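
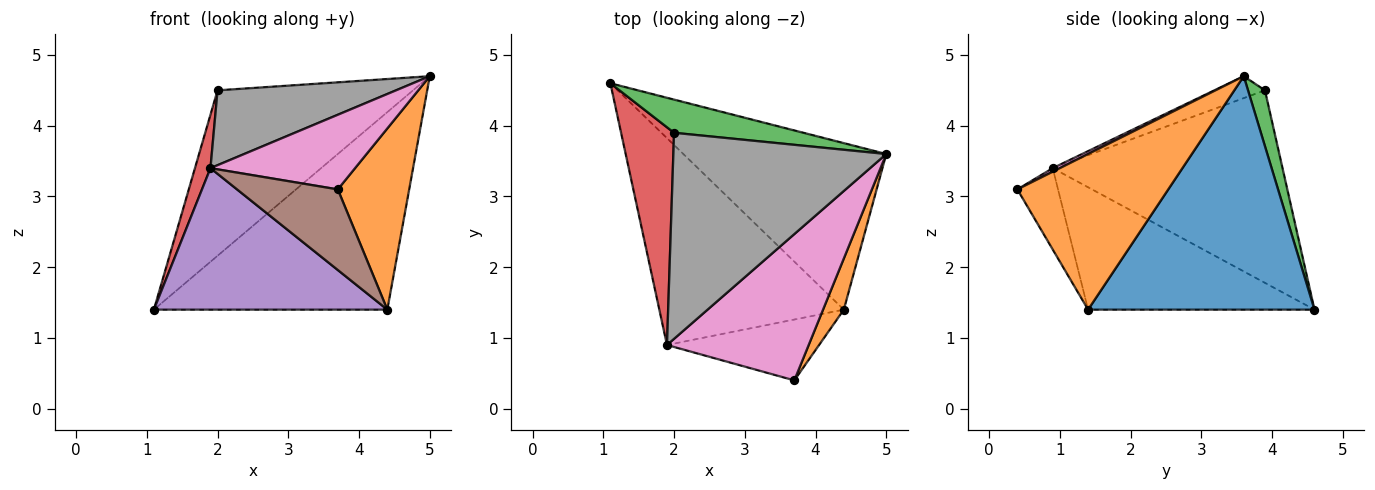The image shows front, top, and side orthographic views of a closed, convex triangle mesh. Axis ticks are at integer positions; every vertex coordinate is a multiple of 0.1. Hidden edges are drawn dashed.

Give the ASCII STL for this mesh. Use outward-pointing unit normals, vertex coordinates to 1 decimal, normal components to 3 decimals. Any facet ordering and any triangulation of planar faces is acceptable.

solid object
 facet normal 0.596 0.614 -0.518
  outer loop
   vertex 4.4 1.4 1.4
   vertex 1.1 4.6 1.4
   vertex 5.0 3.6 4.7
  endloop
 endfacet
 facet normal 0.897 -0.425 0.120
  outer loop
   vertex 4.4 1.4 1.4
   vertex 5.0 3.6 4.7
   vertex 3.7 0.4 3.1
  endloop
 endfacet
 facet normal 0.085 0.977 0.196
  outer loop
   vertex 2.0 3.9 4.5
   vertex 5.0 3.6 4.7
   vertex 1.1 4.6 1.4
  endloop
 endfacet
 facet normal -0.962 -0.065 0.265
  outer loop
   vertex 1.9 0.9 3.4
   vertex 2.0 3.9 4.5
   vertex 1.1 4.6 1.4
  endloop
 endfacet
 facet normal -0.480 -0.495 -0.724
  outer loop
   vertex 1.9 0.9 3.4
   vertex 1.1 4.6 1.4
   vertex 4.4 1.4 1.4
  endloop
 endfacet
 facet normal -0.307 -0.760 -0.573
  outer loop
   vertex 1.9 0.9 3.4
   vertex 4.4 1.4 1.4
   vertex 3.7 0.4 3.1
  endloop
 endfacet
 facet normal 0.022 -0.454 0.891
  outer loop
   vertex 1.9 0.9 3.4
   vertex 3.7 0.4 3.1
   vertex 5.0 3.6 4.7
  endloop
 endfacet
 facet normal -0.096 -0.340 0.936
  outer loop
   vertex 1.9 0.9 3.4
   vertex 5.0 3.6 4.7
   vertex 2.0 3.9 4.5
  endloop
 endfacet
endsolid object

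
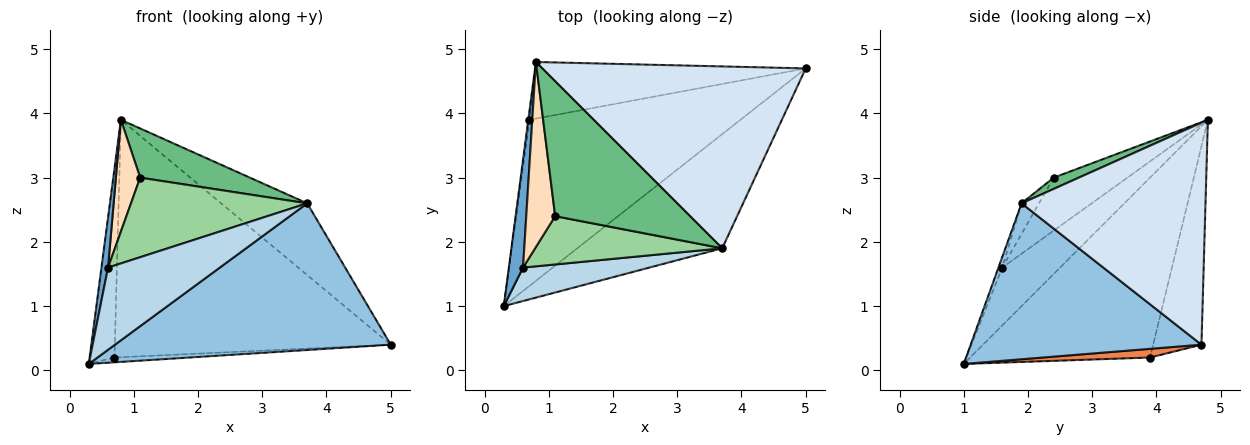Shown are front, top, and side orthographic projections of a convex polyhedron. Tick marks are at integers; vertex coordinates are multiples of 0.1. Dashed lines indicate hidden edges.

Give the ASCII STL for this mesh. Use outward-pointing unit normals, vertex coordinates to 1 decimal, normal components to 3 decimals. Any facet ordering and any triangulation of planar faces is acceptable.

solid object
 facet normal -0.965 -0.110 0.237
  outer loop
   vertex 0.6 1.6 1.6
   vertex 0.8 4.8 3.9
   vertex 0.3 1.0 0.1
  endloop
 endfacet
 facet normal 0.551 -0.659 -0.512
  outer loop
   vertex 3.7 1.9 2.6
   vertex 0.3 1.0 0.1
   vertex 5.0 4.7 0.4
  endloop
 endfacet
 facet normal -0.032 -0.926 0.377
  outer loop
   vertex 3.7 1.9 2.6
   vertex 0.6 1.6 1.6
   vertex 0.3 1.0 0.1
  endloop
 endfacet
 facet normal 0.617 0.289 0.732
  outer loop
   vertex 3.7 1.9 2.6
   vertex 5.0 4.7 0.4
   vertex 0.8 4.8 3.9
  endloop
 endfacet
 facet normal 0.041 0.029 -0.999
  outer loop
   vertex 0.7 3.9 0.2
   vertex 5.0 4.7 0.4
   vertex 0.3 1.0 0.1
  endloop
 endfacet
 facet normal -0.991 0.137 -0.007
  outer loop
   vertex 0.7 3.9 0.2
   vertex 0.3 1.0 0.1
   vertex 0.8 4.8 3.9
  endloop
 endfacet
 facet normal -0.168 0.959 -0.229
  outer loop
   vertex 0.7 3.9 0.2
   vertex 0.8 4.8 3.9
   vertex 5.0 4.7 0.4
  endloop
 endfacet
 facet normal -0.843 -0.278 0.460
  outer loop
   vertex 1.1 2.4 3.0
   vertex 0.8 4.8 3.9
   vertex 0.6 1.6 1.6
  endloop
 endfacet
 facet normal 0.078 -0.341 0.937
  outer loop
   vertex 1.1 2.4 3.0
   vertex 3.7 1.9 2.6
   vertex 0.8 4.8 3.9
  endloop
 endfacet
 facet normal -0.084 -0.852 0.517
  outer loop
   vertex 1.1 2.4 3.0
   vertex 0.6 1.6 1.6
   vertex 3.7 1.9 2.6
  endloop
 endfacet
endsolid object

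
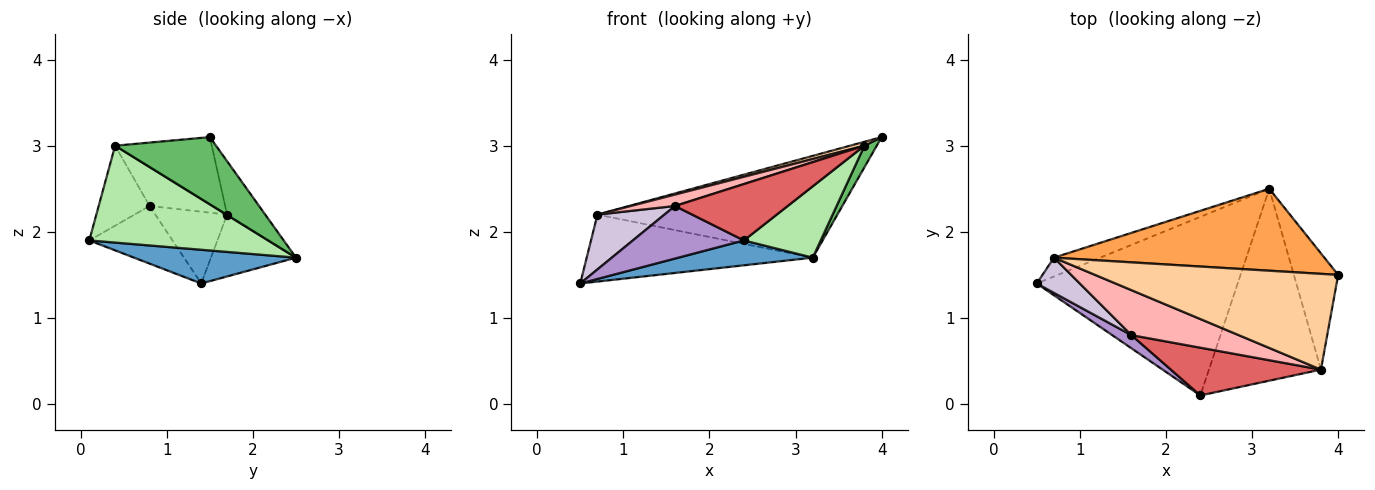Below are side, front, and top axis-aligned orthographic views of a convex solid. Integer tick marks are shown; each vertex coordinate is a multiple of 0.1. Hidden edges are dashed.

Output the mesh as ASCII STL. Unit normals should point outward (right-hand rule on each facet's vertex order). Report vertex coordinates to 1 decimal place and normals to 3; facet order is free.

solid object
 facet normal 0.164 -0.136 -0.977
  outer loop
   vertex 3.2 2.5 1.7
   vertex 2.4 0.1 1.9
   vertex 0.5 1.4 1.4
  endloop
 endfacet
 facet normal -0.341 0.905 -0.254
  outer loop
   vertex 0.7 1.7 2.2
   vertex 3.2 2.5 1.7
   vertex 0.5 1.4 1.4
  endloop
 endfacet
 facet normal -0.123 0.773 0.622
  outer loop
   vertex 0.7 1.7 2.2
   vertex 4.0 1.5 3.1
   vertex 3.2 2.5 1.7
  endloop
 endfacet
 facet normal -0.265 -0.039 0.963
  outer loop
   vertex 3.8 0.4 3.0
   vertex 4.0 1.5 3.1
   vertex 0.7 1.7 2.2
  endloop
 endfacet
 facet normal 0.831 -0.101 -0.547
  outer loop
   vertex 3.8 0.4 3.0
   vertex 3.2 2.5 1.7
   vertex 4.0 1.5 3.1
  endloop
 endfacet
 facet normal 0.630 -0.271 -0.728
  outer loop
   vertex 3.8 0.4 3.0
   vertex 2.4 0.1 1.9
   vertex 3.2 2.5 1.7
  endloop
 endfacet
 facet normal -0.326 -0.721 0.611
  outer loop
   vertex 1.6 0.8 2.3
   vertex 2.4 0.1 1.9
   vertex 3.8 0.4 3.0
  endloop
 endfacet
 facet normal -0.333 -0.231 0.914
  outer loop
   vertex 1.6 0.8 2.3
   vertex 3.8 0.4 3.0
   vertex 0.7 1.7 2.2
  endloop
 endfacet
 facet normal -0.588 -0.784 0.196
  outer loop
   vertex 1.6 0.8 2.3
   vertex 0.5 1.4 1.4
   vertex 2.4 0.1 1.9
  endloop
 endfacet
 facet normal -0.669 -0.625 0.402
  outer loop
   vertex 1.6 0.8 2.3
   vertex 0.7 1.7 2.2
   vertex 0.5 1.4 1.4
  endloop
 endfacet
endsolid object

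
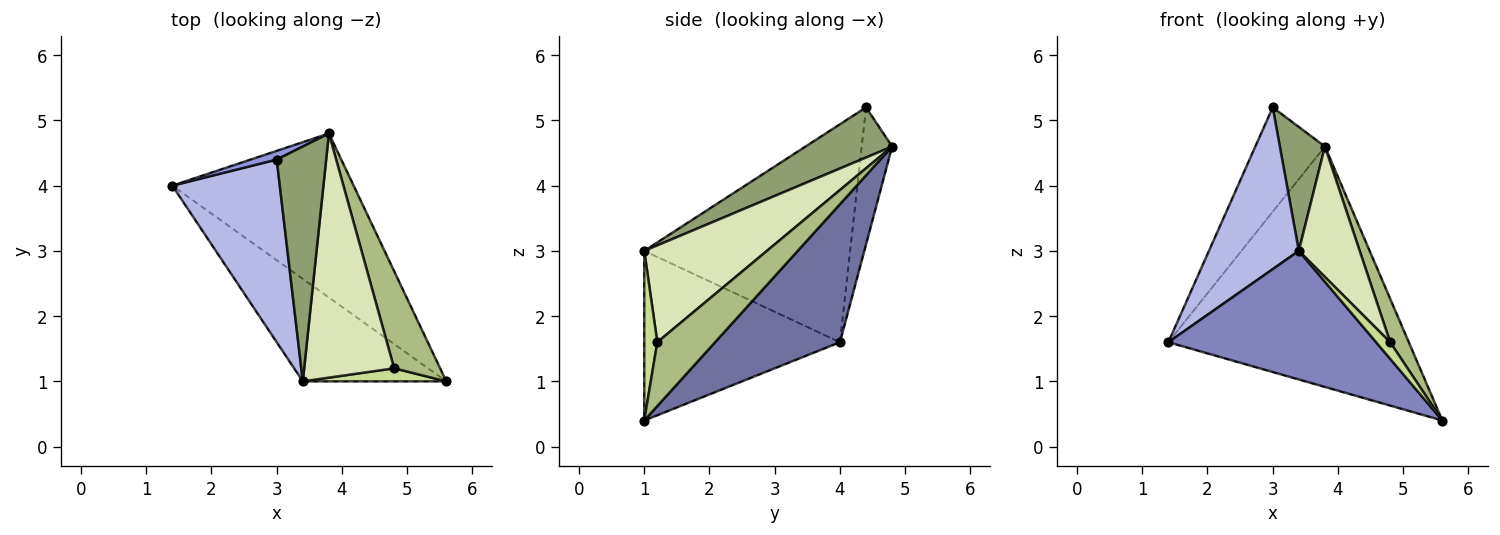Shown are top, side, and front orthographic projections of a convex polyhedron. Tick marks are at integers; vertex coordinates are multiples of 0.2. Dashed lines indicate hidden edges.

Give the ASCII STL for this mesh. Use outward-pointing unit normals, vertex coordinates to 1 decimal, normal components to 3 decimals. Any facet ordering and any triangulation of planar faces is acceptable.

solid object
 facet normal 0.394 0.759 -0.518
  outer loop
   vertex 3.8 4.8 4.6
   vertex 5.6 1.0 0.4
   vertex 1.4 4.0 1.6
  endloop
 endfacet
 facet normal -0.593 -0.630 -0.502
  outer loop
   vertex 3.4 1.0 3.0
   vertex 1.4 4.0 1.6
   vertex 5.6 1.0 0.4
  endloop
 endfacet
 facet normal -0.400 0.913 0.076
  outer loop
   vertex 3.0 4.4 5.2
   vertex 3.8 4.8 4.6
   vertex 1.4 4.0 1.6
  endloop
 endfacet
 facet normal -0.835 -0.365 0.412
  outer loop
   vertex 3.0 4.4 5.2
   vertex 1.4 4.0 1.6
   vertex 3.4 1.0 3.0
  endloop
 endfacet
 facet normal 0.668 -0.348 0.658
  outer loop
   vertex 3.0 4.4 5.2
   vertex 3.4 1.0 3.0
   vertex 3.8 4.8 4.6
  endloop
 endfacet
 facet normal 0.785 -0.253 0.565
  outer loop
   vertex 4.8 1.2 1.6
   vertex 5.6 1.0 0.4
   vertex 3.8 4.8 4.6
  endloop
 endfacet
 facet normal 0.590 -0.635 0.499
  outer loop
   vertex 4.8 1.2 1.6
   vertex 3.4 1.0 3.0
   vertex 5.6 1.0 0.4
  endloop
 endfacet
 facet normal 0.688 -0.342 0.640
  outer loop
   vertex 4.8 1.2 1.6
   vertex 3.8 4.8 4.6
   vertex 3.4 1.0 3.0
  endloop
 endfacet
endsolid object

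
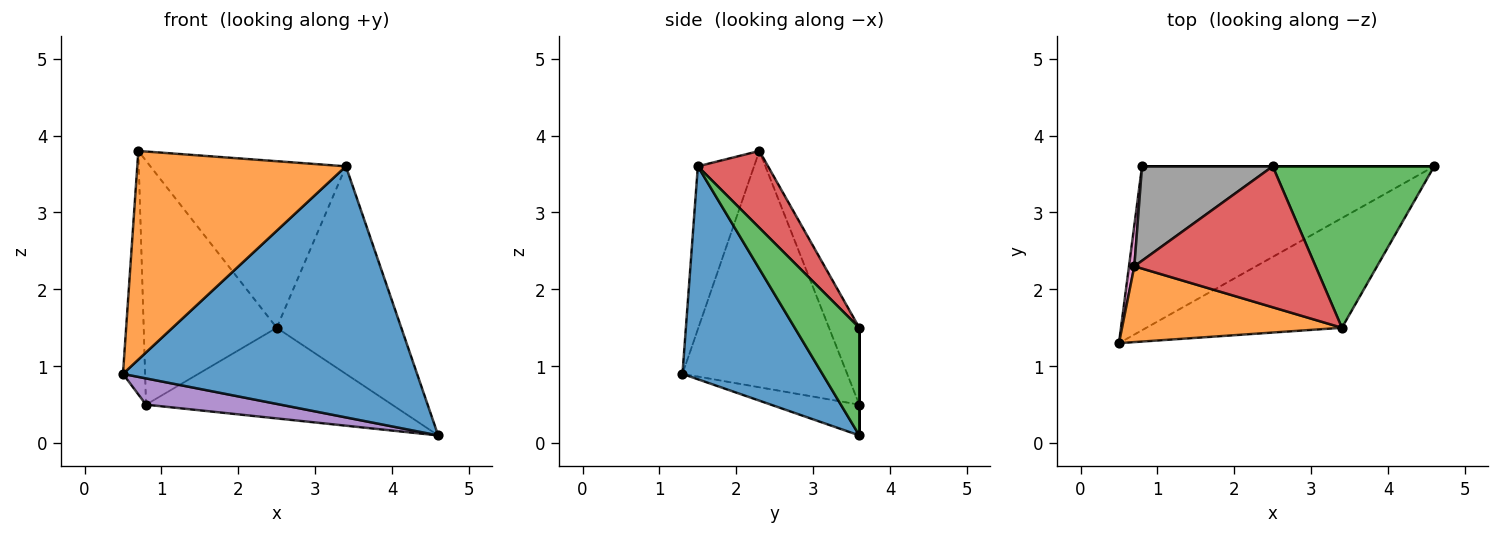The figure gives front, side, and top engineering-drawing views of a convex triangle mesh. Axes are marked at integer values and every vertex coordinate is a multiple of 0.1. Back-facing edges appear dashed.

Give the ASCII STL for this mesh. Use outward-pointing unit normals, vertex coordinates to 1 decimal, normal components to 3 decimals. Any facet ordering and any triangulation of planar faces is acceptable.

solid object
 facet normal 0.400 -0.840 -0.367
  outer loop
   vertex 3.4 1.5 3.6
   vertex 0.5 1.3 0.9
   vertex 4.6 3.6 0.1
  endloop
 endfacet
 facet normal -0.245 -0.911 0.331
  outer loop
   vertex 3.4 1.5 3.6
   vertex 0.7 2.3 3.8
   vertex 0.5 1.3 0.9
  endloop
 endfacet
 facet normal 0.379 0.731 0.568
  outer loop
   vertex 3.4 1.5 3.6
   vertex 4.6 3.6 0.1
   vertex 2.5 3.6 1.5
  endloop
 endfacet
 facet normal 0.264 0.736 0.623
  outer loop
   vertex 3.4 1.5 3.6
   vertex 2.5 3.6 1.5
   vertex 0.7 2.3 3.8
  endloop
 endfacet
 facet normal -0.103 -0.157 -0.982
  outer loop
   vertex 0.8 3.6 0.5
   vertex 4.6 3.6 0.1
   vertex 0.5 1.3 0.9
  endloop
 endfacet
 facet normal 0.000 1.000 0.000
  outer loop
   vertex 0.8 3.6 0.5
   vertex 2.5 3.6 1.5
   vertex 4.6 3.6 0.1
  endloop
 endfacet
 facet normal -0.991 0.133 0.022
  outer loop
   vertex 0.8 3.6 0.5
   vertex 0.5 1.3 0.9
   vertex 0.7 2.3 3.8
  endloop
 endfacet
 facet normal -0.208 0.912 0.353
  outer loop
   vertex 0.8 3.6 0.5
   vertex 0.7 2.3 3.8
   vertex 2.5 3.6 1.5
  endloop
 endfacet
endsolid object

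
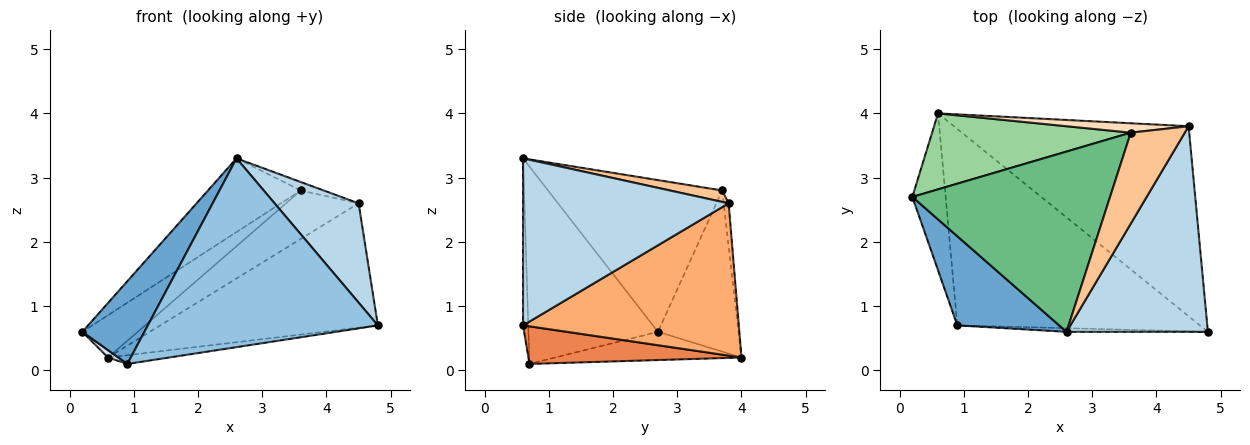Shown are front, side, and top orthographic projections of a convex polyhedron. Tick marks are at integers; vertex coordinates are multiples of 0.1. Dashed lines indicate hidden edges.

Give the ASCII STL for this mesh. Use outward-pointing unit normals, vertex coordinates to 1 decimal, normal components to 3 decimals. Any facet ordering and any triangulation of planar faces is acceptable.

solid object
 facet normal -0.818 -0.392 0.422
  outer loop
   vertex 2.6 0.6 3.3
   vertex 0.2 2.7 0.6
   vertex 0.9 0.7 0.1
  endloop
 endfacet
 facet normal -0.023 -1.000 -0.019
  outer loop
   vertex 2.6 0.6 3.3
   vertex 0.9 0.7 0.1
   vertex 4.8 0.6 0.7
  endloop
 endfacet
 facet normal 0.729 -0.298 0.617
  outer loop
   vertex 4.5 3.8 2.6
   vertex 2.6 0.6 3.3
   vertex 4.8 0.6 0.7
  endloop
 endfacet
 facet normal -0.646 -0.036 -0.762
  outer loop
   vertex 0.6 4.0 0.2
   vertex 0.9 0.7 0.1
   vertex 0.2 2.7 0.6
  endloop
 endfacet
 facet normal 0.153 0.044 -0.987
  outer loop
   vertex 0.6 4.0 0.2
   vertex 4.8 0.6 0.7
   vertex 0.9 0.7 0.1
  endloop
 endfacet
 facet normal 0.477 0.481 -0.735
  outer loop
   vertex 0.6 4.0 0.2
   vertex 4.5 3.8 2.6
   vertex 4.8 0.6 0.7
  endloop
 endfacet
 facet normal 0.206 0.091 0.974
  outer loop
   vertex 3.6 3.7 2.8
   vertex 2.6 0.6 3.3
   vertex 4.5 3.8 2.6
  endloop
 endfacet
 facet normal -0.067 0.980 0.190
  outer loop
   vertex 3.6 3.7 2.8
   vertex 4.5 3.8 2.6
   vertex 0.6 4.0 0.2
  endloop
 endfacet
 facet normal -0.579 0.309 0.755
  outer loop
   vertex 3.6 3.7 2.8
   vertex 0.2 2.7 0.6
   vertex 2.6 0.6 3.3
  endloop
 endfacet
 facet normal -0.578 0.397 0.713
  outer loop
   vertex 3.6 3.7 2.8
   vertex 0.6 4.0 0.2
   vertex 0.2 2.7 0.6
  endloop
 endfacet
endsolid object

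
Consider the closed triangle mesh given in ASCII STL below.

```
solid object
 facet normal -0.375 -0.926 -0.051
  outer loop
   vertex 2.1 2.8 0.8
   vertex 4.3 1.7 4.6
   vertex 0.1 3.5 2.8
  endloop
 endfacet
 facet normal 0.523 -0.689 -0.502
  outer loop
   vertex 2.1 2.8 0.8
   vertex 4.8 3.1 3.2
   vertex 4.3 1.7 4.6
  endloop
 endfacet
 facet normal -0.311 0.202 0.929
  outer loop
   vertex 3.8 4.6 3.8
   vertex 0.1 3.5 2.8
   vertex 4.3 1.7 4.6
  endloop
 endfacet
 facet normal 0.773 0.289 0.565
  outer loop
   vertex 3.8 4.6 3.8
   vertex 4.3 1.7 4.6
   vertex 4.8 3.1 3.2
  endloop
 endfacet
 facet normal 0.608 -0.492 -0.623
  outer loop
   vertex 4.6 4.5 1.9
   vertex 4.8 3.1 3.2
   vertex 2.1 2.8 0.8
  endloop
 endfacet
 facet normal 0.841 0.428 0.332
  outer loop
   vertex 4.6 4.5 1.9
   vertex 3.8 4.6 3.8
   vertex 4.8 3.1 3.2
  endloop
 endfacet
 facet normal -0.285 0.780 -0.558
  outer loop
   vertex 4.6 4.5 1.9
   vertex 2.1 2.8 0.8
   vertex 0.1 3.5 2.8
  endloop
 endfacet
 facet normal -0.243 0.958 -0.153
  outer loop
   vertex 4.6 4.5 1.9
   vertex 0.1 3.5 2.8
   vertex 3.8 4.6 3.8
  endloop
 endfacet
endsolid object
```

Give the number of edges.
12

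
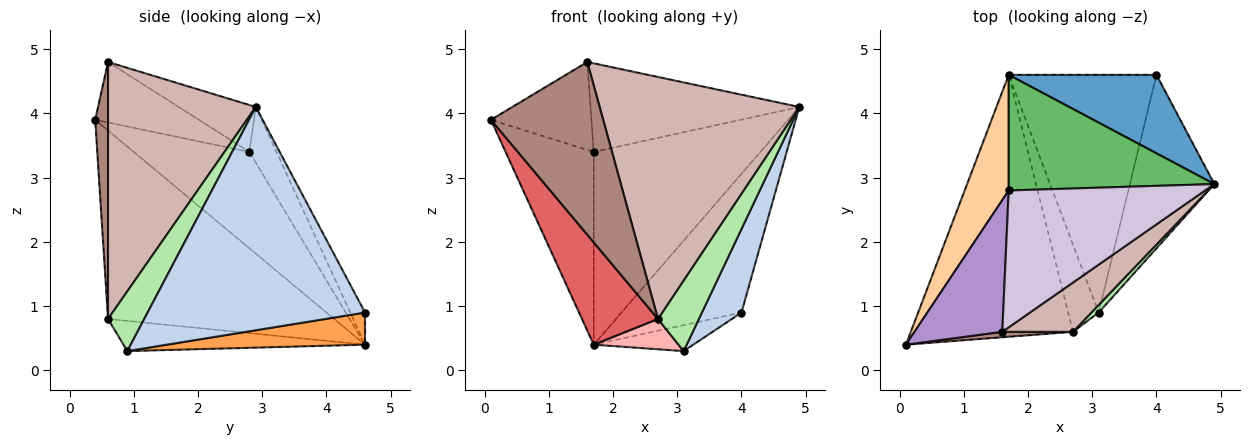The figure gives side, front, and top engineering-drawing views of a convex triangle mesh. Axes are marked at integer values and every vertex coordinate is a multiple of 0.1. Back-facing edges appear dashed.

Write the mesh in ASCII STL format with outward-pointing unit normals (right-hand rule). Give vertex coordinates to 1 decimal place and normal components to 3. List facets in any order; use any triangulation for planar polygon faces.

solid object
 facet normal -0.106 0.865 0.490
  outer loop
   vertex 4.0 4.6 0.9
   vertex 1.7 4.6 0.4
   vertex 4.9 2.9 4.1
  endloop
 endfacet
 facet normal 0.922 -0.168 -0.349
  outer loop
   vertex 4.0 4.6 0.9
   vertex 4.9 2.9 4.1
   vertex 3.1 0.9 0.3
  endloop
 endfacet
 facet normal 0.211 0.106 -0.972
  outer loop
   vertex 4.0 4.6 0.9
   vertex 3.1 0.9 0.3
   vertex 1.7 4.6 0.4
  endloop
 endfacet
 facet normal -0.748 0.570 0.342
  outer loop
   vertex 1.7 2.8 3.4
   vertex 1.7 4.6 0.4
   vertex 0.1 0.4 3.9
  endloop
 endfacet
 facet normal -0.138 0.849 0.510
  outer loop
   vertex 1.7 2.8 3.4
   vertex 4.9 2.9 4.1
   vertex 1.7 4.6 0.4
  endloop
 endfacet
 facet normal 0.660 -0.747 0.080
  outer loop
   vertex 2.7 0.6 0.8
   vertex 3.1 0.9 0.3
   vertex 4.9 2.9 4.1
  endloop
 endfacet
 facet normal -0.735 -0.247 -0.632
  outer loop
   vertex 2.7 0.6 0.8
   vertex 0.1 0.4 3.9
   vertex 1.7 4.6 0.4
  endloop
 endfacet
 facet normal -0.683 -0.240 -0.690
  outer loop
   vertex 2.7 0.6 0.8
   vertex 1.7 4.6 0.4
   vertex 3.1 0.9 0.3
  endloop
 endfacet
 facet normal -0.497 0.482 0.722
  outer loop
   vertex 1.6 0.6 4.8
   vertex 1.7 2.8 3.4
   vertex 0.1 0.4 3.9
  endloop
 endfacet
 facet normal -0.197 0.533 0.823
  outer loop
   vertex 1.6 0.6 4.8
   vertex 4.9 2.9 4.1
   vertex 1.7 2.8 3.4
  endloop
 endfacet
 facet normal 0.114 -0.993 0.031
  outer loop
   vertex 1.6 0.6 4.8
   vertex 0.1 0.4 3.9
   vertex 2.7 0.6 0.8
  endloop
 endfacet
 facet normal 0.587 -0.793 0.161
  outer loop
   vertex 1.6 0.6 4.8
   vertex 2.7 0.6 0.8
   vertex 4.9 2.9 4.1
  endloop
 endfacet
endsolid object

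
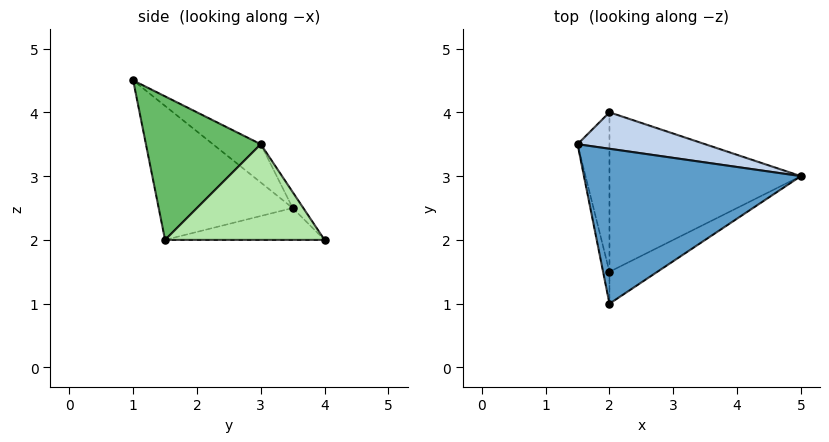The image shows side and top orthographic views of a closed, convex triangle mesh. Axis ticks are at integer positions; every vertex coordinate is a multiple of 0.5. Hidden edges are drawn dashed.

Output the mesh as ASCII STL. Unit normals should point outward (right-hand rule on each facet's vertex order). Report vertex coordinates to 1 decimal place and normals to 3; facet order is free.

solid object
 facet normal -0.139 0.602 0.787
  outer loop
   vertex 2.0 1.0 4.5
   vertex 5.0 3.0 3.5
   vertex 1.5 3.5 2.5
  endloop
 endfacet
 facet normal -0.083 0.745 0.662
  outer loop
   vertex 2.0 4.0 2.0
   vertex 1.5 3.5 2.5
   vertex 5.0 3.0 3.5
  endloop
 endfacet
 facet normal -0.972 -0.231 -0.046
  outer loop
   vertex 2.0 1.5 2.0
   vertex 2.0 1.0 4.5
   vertex 1.5 3.5 2.5
  endloop
 endfacet
 facet normal -0.707 0.000 -0.707
  outer loop
   vertex 2.0 1.5 2.0
   vertex 1.5 3.5 2.5
   vertex 2.0 4.0 2.0
  endloop
 endfacet
 facet normal 0.507 -0.845 -0.169
  outer loop
   vertex 2.0 1.5 2.0
   vertex 5.0 3.0 3.5
   vertex 2.0 1.0 4.5
  endloop
 endfacet
 facet normal 0.447 0.000 -0.894
  outer loop
   vertex 2.0 1.5 2.0
   vertex 2.0 4.0 2.0
   vertex 5.0 3.0 3.5
  endloop
 endfacet
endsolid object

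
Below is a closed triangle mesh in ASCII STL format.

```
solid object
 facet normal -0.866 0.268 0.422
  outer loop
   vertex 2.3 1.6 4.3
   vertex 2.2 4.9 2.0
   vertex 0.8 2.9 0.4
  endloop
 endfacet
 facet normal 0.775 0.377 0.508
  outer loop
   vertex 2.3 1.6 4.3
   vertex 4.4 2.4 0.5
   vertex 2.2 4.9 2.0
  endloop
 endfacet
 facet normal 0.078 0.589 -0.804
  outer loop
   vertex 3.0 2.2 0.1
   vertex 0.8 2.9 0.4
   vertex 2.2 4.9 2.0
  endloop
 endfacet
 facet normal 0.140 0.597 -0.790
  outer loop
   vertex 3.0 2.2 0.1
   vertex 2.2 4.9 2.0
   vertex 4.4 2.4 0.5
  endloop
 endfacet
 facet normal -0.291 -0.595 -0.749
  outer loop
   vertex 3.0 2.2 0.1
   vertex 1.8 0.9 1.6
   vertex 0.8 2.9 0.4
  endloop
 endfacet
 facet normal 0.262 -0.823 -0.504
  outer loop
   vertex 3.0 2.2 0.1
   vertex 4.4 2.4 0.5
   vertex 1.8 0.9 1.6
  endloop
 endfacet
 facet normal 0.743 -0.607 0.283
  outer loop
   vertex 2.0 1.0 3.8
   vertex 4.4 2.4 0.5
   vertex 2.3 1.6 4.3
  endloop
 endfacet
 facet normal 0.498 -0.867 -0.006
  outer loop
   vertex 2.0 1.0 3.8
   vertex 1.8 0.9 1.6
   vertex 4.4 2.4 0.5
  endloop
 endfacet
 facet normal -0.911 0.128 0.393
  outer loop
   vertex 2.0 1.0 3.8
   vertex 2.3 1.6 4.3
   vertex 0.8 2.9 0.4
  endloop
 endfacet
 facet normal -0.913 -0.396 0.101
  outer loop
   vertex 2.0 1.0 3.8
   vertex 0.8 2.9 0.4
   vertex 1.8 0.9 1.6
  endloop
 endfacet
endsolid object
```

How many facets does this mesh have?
10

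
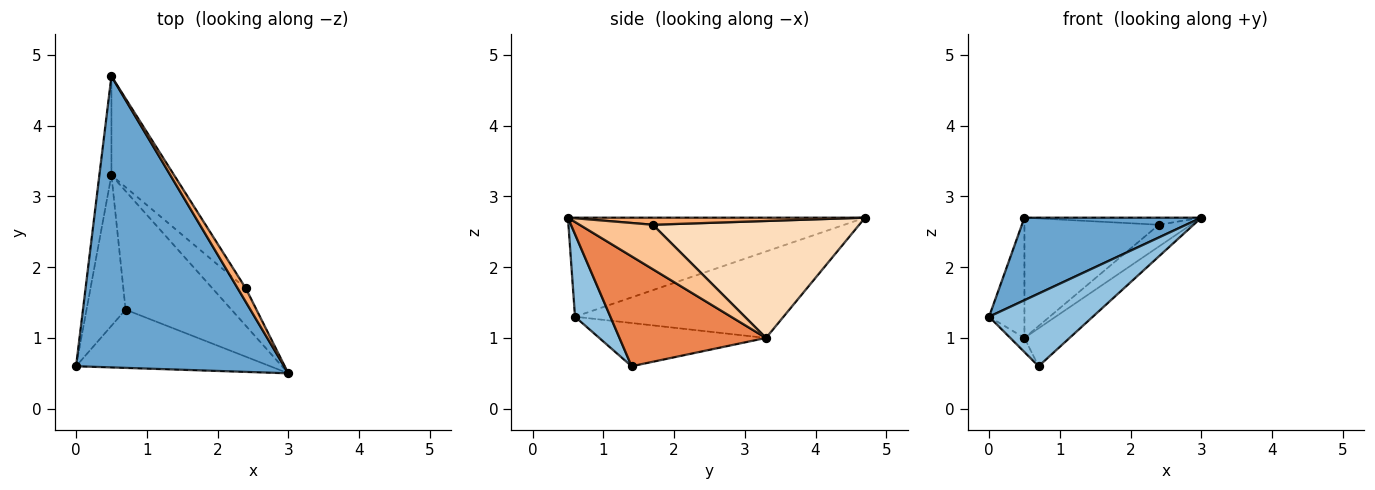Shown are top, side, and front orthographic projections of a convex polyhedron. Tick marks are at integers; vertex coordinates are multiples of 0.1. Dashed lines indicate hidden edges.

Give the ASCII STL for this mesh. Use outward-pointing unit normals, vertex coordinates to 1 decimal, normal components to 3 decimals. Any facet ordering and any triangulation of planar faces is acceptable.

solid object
 facet normal -0.416 -0.248 0.875
  outer loop
   vertex 0.5 4.7 2.7
   vertex 0.0 0.6 1.3
   vertex 3.0 0.5 2.7
  endloop
 endfacet
 facet normal 0.257 -0.754 -0.605
  outer loop
   vertex 0.7 1.4 0.6
   vertex 3.0 0.5 2.7
   vertex 0.0 0.6 1.3
  endloop
 endfacet
 facet normal -0.977 0.166 -0.136
  outer loop
   vertex 0.5 3.3 1.0
   vertex 0.0 0.6 1.3
   vertex 0.5 4.7 2.7
  endloop
 endfacet
 facet normal -0.741 0.063 -0.669
  outer loop
   vertex 0.5 3.3 1.0
   vertex 0.7 1.4 0.6
   vertex 0.0 0.6 1.3
  endloop
 endfacet
 facet normal 0.703 0.217 -0.677
  outer loop
   vertex 0.5 3.3 1.0
   vertex 3.0 0.5 2.7
   vertex 0.7 1.4 0.6
  endloop
 endfacet
 facet normal 0.613 0.365 0.701
  outer loop
   vertex 2.4 1.7 2.6
   vertex 0.5 4.7 2.7
   vertex 3.0 0.5 2.7
  endloop
 endfacet
 facet normal 0.755 0.330 -0.566
  outer loop
   vertex 2.4 1.7 2.6
   vertex 3.0 0.5 2.7
   vertex 0.5 3.3 1.0
  endloop
 endfacet
 facet normal 0.764 0.498 -0.410
  outer loop
   vertex 2.4 1.7 2.6
   vertex 0.5 3.3 1.0
   vertex 0.5 4.7 2.7
  endloop
 endfacet
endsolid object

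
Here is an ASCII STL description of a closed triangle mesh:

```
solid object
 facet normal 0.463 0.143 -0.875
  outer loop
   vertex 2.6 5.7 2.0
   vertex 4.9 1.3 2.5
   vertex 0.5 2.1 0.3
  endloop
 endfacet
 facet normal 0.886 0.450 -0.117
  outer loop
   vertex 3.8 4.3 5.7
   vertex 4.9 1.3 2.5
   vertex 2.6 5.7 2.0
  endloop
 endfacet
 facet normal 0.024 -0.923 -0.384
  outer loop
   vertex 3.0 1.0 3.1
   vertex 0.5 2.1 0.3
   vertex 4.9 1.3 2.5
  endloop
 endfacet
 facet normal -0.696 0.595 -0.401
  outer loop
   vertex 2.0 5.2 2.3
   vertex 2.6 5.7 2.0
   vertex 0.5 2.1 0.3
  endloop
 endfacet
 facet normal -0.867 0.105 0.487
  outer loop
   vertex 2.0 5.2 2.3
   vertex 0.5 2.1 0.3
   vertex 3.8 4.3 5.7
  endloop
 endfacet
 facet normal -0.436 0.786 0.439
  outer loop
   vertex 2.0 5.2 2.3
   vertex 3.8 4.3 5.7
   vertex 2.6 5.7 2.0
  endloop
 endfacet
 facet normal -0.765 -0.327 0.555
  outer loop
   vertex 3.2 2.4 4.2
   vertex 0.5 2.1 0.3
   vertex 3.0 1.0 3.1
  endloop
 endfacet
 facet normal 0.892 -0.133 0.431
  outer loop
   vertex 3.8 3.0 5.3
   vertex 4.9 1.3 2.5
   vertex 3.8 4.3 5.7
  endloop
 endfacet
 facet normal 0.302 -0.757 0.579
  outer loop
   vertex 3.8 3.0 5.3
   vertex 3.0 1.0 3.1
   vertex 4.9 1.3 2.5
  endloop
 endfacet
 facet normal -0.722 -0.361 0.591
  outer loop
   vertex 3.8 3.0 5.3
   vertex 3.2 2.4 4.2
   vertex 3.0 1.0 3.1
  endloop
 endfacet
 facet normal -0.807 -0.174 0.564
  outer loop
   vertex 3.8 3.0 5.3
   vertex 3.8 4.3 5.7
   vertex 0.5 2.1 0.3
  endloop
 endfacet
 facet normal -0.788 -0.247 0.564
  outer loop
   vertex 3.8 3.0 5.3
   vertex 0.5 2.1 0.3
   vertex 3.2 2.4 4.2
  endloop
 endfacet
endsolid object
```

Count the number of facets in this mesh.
12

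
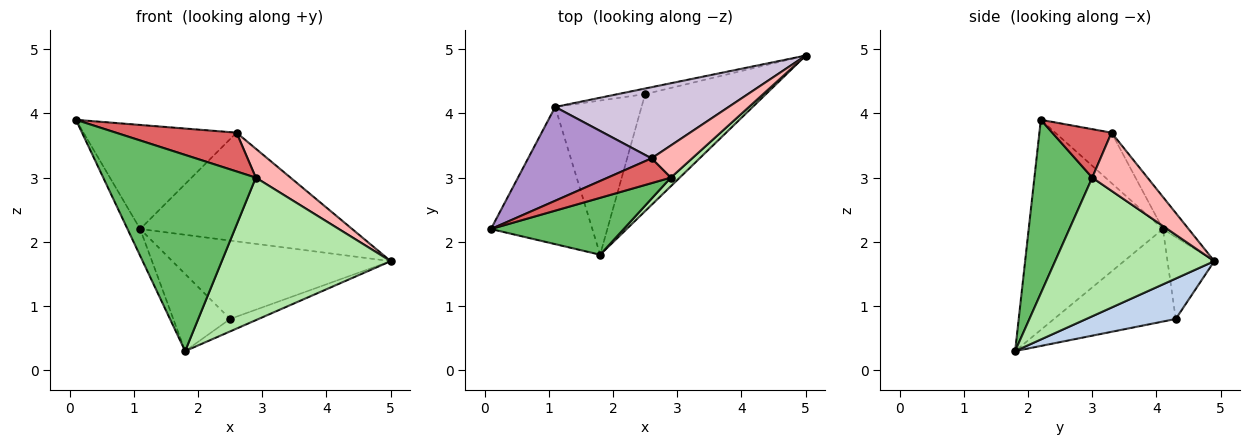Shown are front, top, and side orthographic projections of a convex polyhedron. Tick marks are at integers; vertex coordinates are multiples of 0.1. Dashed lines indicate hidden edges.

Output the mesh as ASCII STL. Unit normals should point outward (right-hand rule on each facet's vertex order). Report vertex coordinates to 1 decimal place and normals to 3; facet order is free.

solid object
 facet normal -0.897 0.085 -0.433
  outer loop
   vertex 1.1 4.1 2.2
   vertex 1.8 1.8 0.3
   vertex 0.1 2.2 3.9
  endloop
 endfacet
 facet normal 0.316 0.100 -0.944
  outer loop
   vertex 2.5 4.3 0.8
   vertex 5.0 4.9 1.7
   vertex 1.8 1.8 0.3
  endloop
 endfacet
 facet normal -0.209 0.975 -0.070
  outer loop
   vertex 2.5 4.3 0.8
   vertex 1.1 4.1 2.2
   vertex 5.0 4.9 1.7
  endloop
 endfacet
 facet normal -0.692 0.323 -0.646
  outer loop
   vertex 2.5 4.3 0.8
   vertex 1.8 1.8 0.3
   vertex 1.1 4.1 2.2
  endloop
 endfacet
 facet normal 0.342 -0.903 0.262
  outer loop
   vertex 2.9 3.0 3.0
   vertex 0.1 2.2 3.9
   vertex 1.8 1.8 0.3
  endloop
 endfacet
 facet normal 0.685 -0.727 0.044
  outer loop
   vertex 2.9 3.0 3.0
   vertex 1.8 1.8 0.3
   vertex 5.0 4.9 1.7
  endloop
 endfacet
 facet normal 0.382 -0.779 0.498
  outer loop
   vertex 2.6 3.3 3.7
   vertex 0.1 2.2 3.9
   vertex 2.9 3.0 3.0
  endloop
 endfacet
 facet normal 0.729 -0.458 0.509
  outer loop
   vertex 2.6 3.3 3.7
   vertex 2.9 3.0 3.0
   vertex 5.0 4.9 1.7
  endloop
 endfacet
 facet normal -0.264 0.717 0.646
  outer loop
   vertex 2.6 3.3 3.7
   vertex 1.1 4.1 2.2
   vertex 0.1 2.2 3.9
  endloop
 endfacet
 facet normal -0.101 0.832 0.545
  outer loop
   vertex 2.6 3.3 3.7
   vertex 5.0 4.9 1.7
   vertex 1.1 4.1 2.2
  endloop
 endfacet
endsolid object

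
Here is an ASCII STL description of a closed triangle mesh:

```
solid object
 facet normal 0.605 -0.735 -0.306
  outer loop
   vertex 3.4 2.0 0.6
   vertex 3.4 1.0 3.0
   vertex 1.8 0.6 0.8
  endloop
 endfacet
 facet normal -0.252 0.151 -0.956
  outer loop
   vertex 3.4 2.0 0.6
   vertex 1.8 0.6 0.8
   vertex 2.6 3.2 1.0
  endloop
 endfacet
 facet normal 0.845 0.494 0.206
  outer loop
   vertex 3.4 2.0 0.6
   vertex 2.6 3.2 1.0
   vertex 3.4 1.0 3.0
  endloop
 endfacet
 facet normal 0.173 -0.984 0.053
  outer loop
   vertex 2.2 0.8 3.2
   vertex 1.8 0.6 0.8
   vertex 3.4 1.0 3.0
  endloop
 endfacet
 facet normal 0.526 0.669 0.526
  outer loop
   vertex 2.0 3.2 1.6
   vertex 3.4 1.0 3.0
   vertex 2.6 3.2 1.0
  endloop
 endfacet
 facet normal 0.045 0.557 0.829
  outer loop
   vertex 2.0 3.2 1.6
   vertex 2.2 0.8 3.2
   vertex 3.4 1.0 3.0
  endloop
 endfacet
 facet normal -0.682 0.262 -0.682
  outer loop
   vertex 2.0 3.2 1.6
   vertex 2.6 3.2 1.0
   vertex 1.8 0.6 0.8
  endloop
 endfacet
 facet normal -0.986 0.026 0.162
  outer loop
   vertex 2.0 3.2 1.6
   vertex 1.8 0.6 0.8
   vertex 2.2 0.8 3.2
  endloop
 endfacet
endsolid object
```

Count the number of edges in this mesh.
12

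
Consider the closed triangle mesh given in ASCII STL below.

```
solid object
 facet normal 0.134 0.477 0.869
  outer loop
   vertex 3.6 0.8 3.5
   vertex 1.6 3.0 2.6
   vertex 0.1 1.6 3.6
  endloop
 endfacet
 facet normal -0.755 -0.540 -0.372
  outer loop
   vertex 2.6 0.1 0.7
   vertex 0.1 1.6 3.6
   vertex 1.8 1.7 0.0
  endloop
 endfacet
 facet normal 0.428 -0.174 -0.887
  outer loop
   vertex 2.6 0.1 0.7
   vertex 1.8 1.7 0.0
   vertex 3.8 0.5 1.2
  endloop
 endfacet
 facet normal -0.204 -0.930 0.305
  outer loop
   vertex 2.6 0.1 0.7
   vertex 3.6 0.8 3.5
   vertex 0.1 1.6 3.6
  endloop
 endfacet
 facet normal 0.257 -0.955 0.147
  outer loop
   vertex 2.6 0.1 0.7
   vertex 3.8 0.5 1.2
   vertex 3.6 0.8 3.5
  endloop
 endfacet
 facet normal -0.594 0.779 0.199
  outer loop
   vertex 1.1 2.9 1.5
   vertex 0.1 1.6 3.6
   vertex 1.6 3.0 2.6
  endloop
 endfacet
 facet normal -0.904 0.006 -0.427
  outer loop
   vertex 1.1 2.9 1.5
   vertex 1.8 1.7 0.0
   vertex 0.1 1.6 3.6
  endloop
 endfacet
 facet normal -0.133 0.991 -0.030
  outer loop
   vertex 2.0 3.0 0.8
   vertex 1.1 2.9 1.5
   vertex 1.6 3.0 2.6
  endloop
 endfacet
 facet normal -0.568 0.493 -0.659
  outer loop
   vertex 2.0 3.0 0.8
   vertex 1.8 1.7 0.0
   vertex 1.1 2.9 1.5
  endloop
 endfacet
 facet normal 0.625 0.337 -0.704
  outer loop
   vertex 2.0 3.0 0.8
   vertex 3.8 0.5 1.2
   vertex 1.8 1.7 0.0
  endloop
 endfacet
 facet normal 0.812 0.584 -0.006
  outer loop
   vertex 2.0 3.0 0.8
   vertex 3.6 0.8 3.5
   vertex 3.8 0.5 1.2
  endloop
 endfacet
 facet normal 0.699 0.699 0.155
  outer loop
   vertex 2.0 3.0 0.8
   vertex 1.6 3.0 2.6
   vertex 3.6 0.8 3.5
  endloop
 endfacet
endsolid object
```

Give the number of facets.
12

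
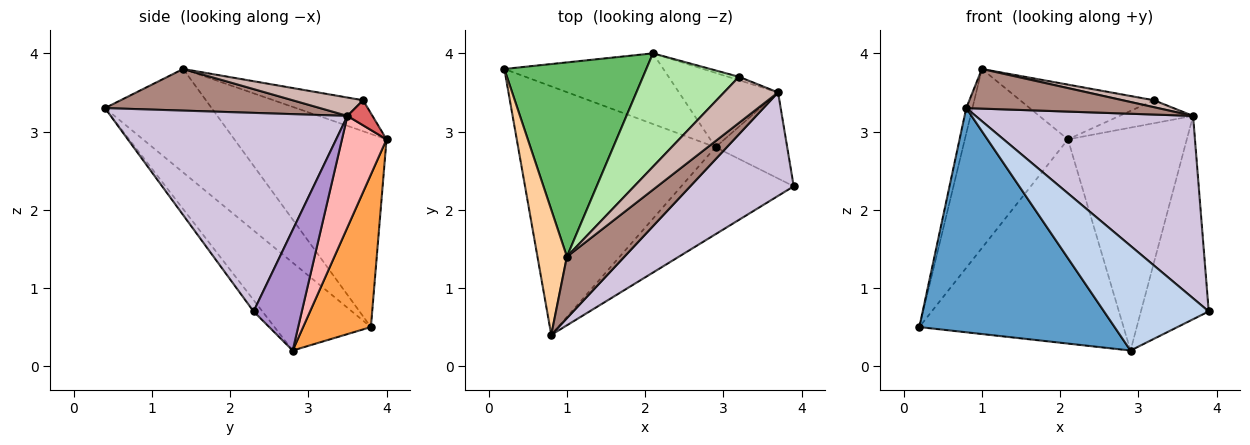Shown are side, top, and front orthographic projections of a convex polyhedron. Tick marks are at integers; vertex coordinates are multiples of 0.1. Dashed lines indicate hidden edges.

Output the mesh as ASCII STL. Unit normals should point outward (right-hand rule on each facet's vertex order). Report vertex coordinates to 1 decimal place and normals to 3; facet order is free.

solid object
 facet normal -0.314 -0.636 -0.705
  outer loop
   vertex 2.9 2.8 0.2
   vertex 0.8 0.4 3.3
   vertex 0.2 3.8 0.5
  endloop
 endfacet
 facet normal -0.065 -0.767 -0.638
  outer loop
   vertex 2.9 2.8 0.2
   vertex 3.9 2.3 0.7
   vertex 0.8 0.4 3.3
  endloop
 endfacet
 facet normal 0.299 0.902 -0.312
  outer loop
   vertex 2.9 2.8 0.2
   vertex 0.2 3.8 0.5
   vertex 2.1 4.0 2.9
  endloop
 endfacet
 facet normal -0.960 0.055 0.273
  outer loop
   vertex 1.0 1.4 3.8
   vertex 0.2 3.8 0.5
   vertex 0.8 0.4 3.3
  endloop
 endfacet
 facet normal -0.707 0.479 0.520
  outer loop
   vertex 1.0 1.4 3.8
   vertex 2.1 4.0 2.9
   vertex 0.2 3.8 0.5
  endloop
 endfacet
 facet normal -0.279 0.417 0.865
  outer loop
   vertex 1.0 1.4 3.8
   vertex 3.2 3.7 3.4
   vertex 2.1 4.0 2.9
  endloop
 endfacet
 facet normal 0.319 0.937 -0.140
  outer loop
   vertex 3.7 3.5 3.2
   vertex 2.1 4.0 2.9
   vertex 3.2 3.7 3.4
  endloop
 endfacet
 facet normal 0.335 0.894 -0.298
  outer loop
   vertex 3.7 3.5 3.2
   vertex 2.9 2.8 0.2
   vertex 2.1 4.0 2.9
  endloop
 endfacet
 facet normal 0.548 0.770 -0.326
  outer loop
   vertex 3.7 3.5 3.2
   vertex 3.9 2.3 0.7
   vertex 2.9 2.8 0.2
  endloop
 endfacet
 facet normal 0.688 -0.632 0.358
  outer loop
   vertex 3.7 3.5 3.2
   vertex 0.8 0.4 3.3
   vertex 3.9 2.3 0.7
  endloop
 endfacet
 facet normal 0.520 -0.463 0.718
  outer loop
   vertex 3.7 3.5 3.2
   vertex 1.0 1.4 3.8
   vertex 0.8 0.4 3.3
  endloop
 endfacet
 facet normal 0.318 -0.141 0.937
  outer loop
   vertex 3.7 3.5 3.2
   vertex 3.2 3.7 3.4
   vertex 1.0 1.4 3.8
  endloop
 endfacet
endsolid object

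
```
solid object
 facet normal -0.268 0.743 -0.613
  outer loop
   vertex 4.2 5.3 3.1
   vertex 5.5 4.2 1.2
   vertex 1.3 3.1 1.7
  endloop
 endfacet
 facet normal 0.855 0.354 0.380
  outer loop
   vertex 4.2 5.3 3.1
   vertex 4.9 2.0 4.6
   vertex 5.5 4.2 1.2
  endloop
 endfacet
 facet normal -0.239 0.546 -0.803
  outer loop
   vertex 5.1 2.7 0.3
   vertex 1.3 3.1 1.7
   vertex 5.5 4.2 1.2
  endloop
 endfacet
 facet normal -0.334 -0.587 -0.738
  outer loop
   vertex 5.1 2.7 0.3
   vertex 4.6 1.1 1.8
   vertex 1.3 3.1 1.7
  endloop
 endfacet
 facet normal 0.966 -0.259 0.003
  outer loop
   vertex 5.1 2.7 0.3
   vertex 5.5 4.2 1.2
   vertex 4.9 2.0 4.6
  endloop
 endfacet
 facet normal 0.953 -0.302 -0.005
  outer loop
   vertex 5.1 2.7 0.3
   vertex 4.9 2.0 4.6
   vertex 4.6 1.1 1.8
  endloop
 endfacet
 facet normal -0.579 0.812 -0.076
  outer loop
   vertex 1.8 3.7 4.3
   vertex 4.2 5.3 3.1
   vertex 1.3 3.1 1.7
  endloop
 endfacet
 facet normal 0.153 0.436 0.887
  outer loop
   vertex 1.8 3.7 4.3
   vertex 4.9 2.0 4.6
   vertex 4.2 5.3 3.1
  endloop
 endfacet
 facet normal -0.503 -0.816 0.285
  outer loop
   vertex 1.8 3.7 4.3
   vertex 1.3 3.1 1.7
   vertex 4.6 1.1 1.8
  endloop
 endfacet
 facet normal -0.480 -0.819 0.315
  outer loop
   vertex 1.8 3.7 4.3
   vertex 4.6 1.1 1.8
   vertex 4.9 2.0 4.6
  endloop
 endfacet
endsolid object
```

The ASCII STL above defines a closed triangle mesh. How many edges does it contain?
15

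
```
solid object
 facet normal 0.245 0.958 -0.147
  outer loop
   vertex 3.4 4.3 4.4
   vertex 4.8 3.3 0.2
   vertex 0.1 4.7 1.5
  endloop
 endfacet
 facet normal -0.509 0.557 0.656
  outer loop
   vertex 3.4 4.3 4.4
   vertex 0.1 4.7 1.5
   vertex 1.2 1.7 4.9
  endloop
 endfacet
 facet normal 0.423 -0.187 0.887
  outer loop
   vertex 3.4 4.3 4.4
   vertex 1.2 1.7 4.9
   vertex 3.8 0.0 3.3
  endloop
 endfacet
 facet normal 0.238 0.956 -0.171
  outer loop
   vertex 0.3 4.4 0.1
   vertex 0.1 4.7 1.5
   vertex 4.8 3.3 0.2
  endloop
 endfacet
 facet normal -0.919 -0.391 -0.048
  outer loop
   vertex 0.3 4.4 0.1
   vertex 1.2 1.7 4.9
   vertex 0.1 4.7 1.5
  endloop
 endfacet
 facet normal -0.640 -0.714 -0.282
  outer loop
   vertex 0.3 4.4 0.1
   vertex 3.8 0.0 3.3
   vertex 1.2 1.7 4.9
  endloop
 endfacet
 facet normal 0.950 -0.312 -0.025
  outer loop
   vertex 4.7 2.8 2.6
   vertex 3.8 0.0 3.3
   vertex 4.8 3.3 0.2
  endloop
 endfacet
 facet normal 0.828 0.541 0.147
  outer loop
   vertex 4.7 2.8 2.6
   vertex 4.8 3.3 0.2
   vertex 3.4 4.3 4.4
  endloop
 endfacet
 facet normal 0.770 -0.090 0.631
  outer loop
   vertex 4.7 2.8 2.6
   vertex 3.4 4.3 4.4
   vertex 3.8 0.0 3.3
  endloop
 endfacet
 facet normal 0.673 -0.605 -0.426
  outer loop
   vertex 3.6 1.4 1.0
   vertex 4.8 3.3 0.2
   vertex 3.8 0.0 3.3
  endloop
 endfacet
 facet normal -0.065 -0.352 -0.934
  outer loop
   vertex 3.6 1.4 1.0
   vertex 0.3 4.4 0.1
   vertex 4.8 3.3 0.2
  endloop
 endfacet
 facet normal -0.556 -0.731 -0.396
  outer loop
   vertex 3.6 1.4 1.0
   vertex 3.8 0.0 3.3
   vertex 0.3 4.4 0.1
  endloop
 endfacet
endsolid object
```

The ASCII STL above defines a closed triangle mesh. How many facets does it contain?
12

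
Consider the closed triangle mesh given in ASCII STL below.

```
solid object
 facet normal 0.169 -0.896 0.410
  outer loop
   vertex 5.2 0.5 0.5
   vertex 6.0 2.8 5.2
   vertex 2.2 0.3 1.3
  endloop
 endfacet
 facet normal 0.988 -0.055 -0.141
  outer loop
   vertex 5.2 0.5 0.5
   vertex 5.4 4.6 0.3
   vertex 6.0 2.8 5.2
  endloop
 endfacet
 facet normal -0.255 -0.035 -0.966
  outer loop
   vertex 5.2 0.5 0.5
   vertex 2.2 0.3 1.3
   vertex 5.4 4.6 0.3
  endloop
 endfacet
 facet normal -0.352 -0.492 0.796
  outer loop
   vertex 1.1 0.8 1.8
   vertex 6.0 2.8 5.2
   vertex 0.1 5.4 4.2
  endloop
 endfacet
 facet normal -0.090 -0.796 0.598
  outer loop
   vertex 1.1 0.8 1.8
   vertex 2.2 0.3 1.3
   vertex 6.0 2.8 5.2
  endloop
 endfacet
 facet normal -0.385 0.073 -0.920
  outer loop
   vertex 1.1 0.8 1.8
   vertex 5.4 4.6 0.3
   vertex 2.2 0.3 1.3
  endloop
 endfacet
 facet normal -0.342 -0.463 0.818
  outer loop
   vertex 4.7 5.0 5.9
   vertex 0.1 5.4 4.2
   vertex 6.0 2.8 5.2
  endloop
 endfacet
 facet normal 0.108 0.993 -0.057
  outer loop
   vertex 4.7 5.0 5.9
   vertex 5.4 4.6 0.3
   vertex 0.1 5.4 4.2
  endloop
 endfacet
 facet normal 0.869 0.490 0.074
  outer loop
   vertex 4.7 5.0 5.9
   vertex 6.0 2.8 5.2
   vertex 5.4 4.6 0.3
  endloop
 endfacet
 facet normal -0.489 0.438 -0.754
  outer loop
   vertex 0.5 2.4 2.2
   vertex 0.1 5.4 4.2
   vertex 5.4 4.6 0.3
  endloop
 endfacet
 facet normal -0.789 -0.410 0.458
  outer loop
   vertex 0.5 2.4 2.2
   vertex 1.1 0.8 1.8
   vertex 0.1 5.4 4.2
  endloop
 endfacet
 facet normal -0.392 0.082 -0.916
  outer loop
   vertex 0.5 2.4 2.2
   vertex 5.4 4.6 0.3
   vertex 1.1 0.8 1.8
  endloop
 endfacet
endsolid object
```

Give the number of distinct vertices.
8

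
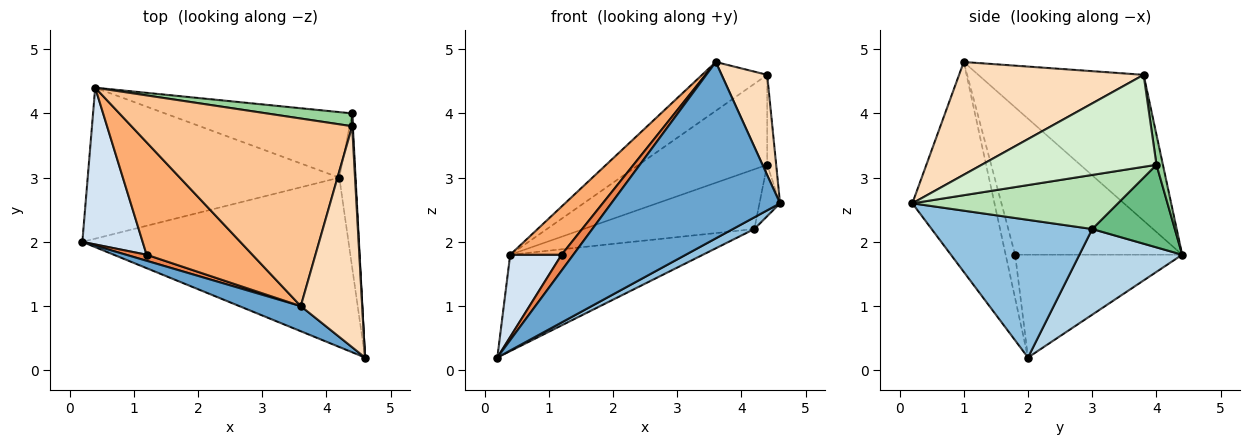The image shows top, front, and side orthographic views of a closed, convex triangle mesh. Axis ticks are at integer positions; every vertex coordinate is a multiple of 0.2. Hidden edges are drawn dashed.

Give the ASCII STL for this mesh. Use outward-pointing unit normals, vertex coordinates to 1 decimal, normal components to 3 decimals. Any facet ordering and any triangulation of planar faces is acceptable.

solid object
 facet normal -0.434 -0.892 0.127
  outer loop
   vertex 3.6 1.0 4.8
   vertex 0.2 2.0 0.2
   vertex 4.6 0.2 2.6
  endloop
 endfacet
 facet normal 0.459 -0.061 -0.887
  outer loop
   vertex 4.2 3.0 2.2
   vertex 4.6 0.2 2.6
   vertex 0.2 2.0 0.2
  endloop
 endfacet
 facet normal 0.276 0.517 -0.810
  outer loop
   vertex 4.2 3.0 2.2
   vertex 0.2 2.0 0.2
   vertex 0.4 4.4 1.8
  endloop
 endfacet
 facet normal -0.834 -0.257 0.489
  outer loop
   vertex 1.2 1.8 1.8
   vertex 0.4 4.4 1.8
   vertex 0.2 2.0 0.2
  endloop
 endfacet
 facet normal -0.603 -0.745 0.284
  outer loop
   vertex 1.2 1.8 1.8
   vertex 0.2 2.0 0.2
   vertex 3.6 1.0 4.8
  endloop
 endfacet
 facet normal -0.788 -0.242 0.566
  outer loop
   vertex 1.2 1.8 1.8
   vertex 3.6 1.0 4.8
   vertex 0.4 4.4 1.8
  endloop
 endfacet
 facet normal -0.539 0.212 0.815
  outer loop
   vertex 4.4 3.8 4.6
   vertex 0.4 4.4 1.8
   vertex 3.6 1.0 4.8
  endloop
 endfacet
 facet normal 0.858 -0.212 0.467
  outer loop
   vertex 4.4 3.8 4.6
   vertex 3.6 1.0 4.8
   vertex 4.6 0.2 2.6
  endloop
 endfacet
 facet normal 0.310 0.641 -0.703
  outer loop
   vertex 4.4 4.0 3.2
   vertex 4.2 3.0 2.2
   vertex 0.4 4.4 1.8
  endloop
 endfacet
 facet normal 0.049 0.989 0.141
  outer loop
   vertex 4.4 4.0 3.2
   vertex 0.4 4.4 1.8
   vertex 4.4 3.8 4.6
  endloop
 endfacet
 facet normal 0.953 0.095 -0.286
  outer loop
   vertex 4.4 4.0 3.2
   vertex 4.6 0.2 2.6
   vertex 4.2 3.0 2.2
  endloop
 endfacet
 facet normal 0.999 0.051 0.007
  outer loop
   vertex 4.4 4.0 3.2
   vertex 4.4 3.8 4.6
   vertex 4.6 0.2 2.6
  endloop
 endfacet
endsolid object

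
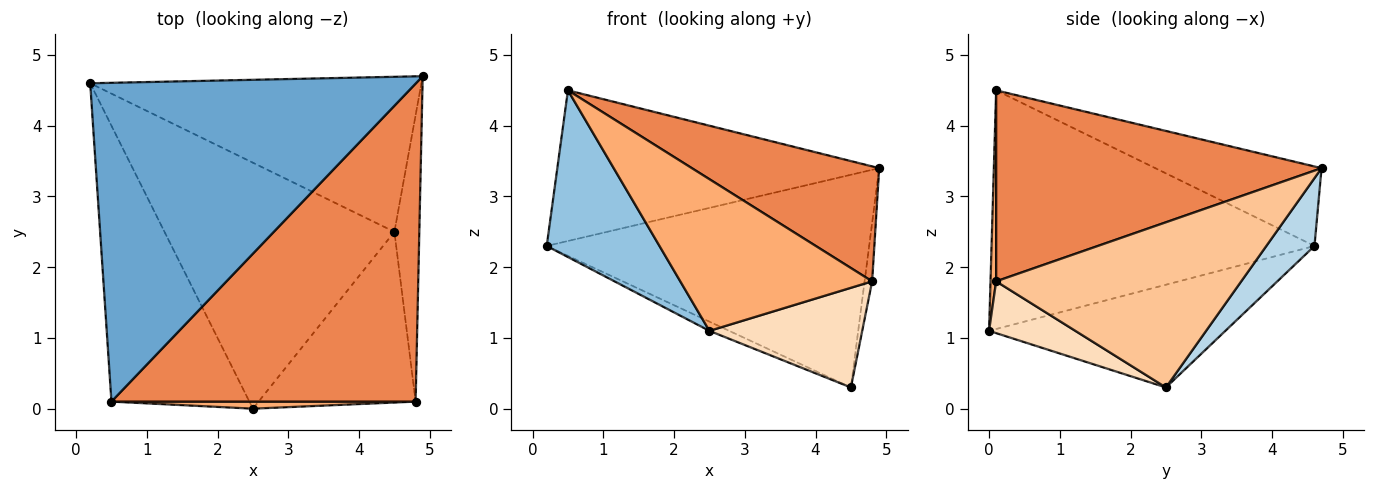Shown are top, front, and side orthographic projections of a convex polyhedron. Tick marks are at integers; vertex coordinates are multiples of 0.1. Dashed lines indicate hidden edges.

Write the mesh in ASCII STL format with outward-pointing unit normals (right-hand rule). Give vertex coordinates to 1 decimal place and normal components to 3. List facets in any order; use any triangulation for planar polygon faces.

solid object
 facet normal -0.216 0.417 0.883
  outer loop
   vertex 0.5 0.1 4.5
   vertex 4.9 4.7 3.4
   vertex 0.2 4.6 2.3
  endloop
 endfacet
 facet normal -0.829 -0.289 -0.479
  outer loop
   vertex 0.5 0.1 4.5
   vertex 0.2 4.6 2.3
   vertex 2.5 0.0 1.1
  endloop
 endfacet
 facet normal 0.120 0.802 -0.585
  outer loop
   vertex 4.5 2.5 0.3
   vertex 0.2 4.6 2.3
   vertex 4.9 4.7 3.4
  endloop
 endfacet
 facet normal -0.408 0.034 -0.912
  outer loop
   vertex 4.5 2.5 0.3
   vertex 2.5 0.0 1.1
   vertex 0.2 4.6 2.3
  endloop
 endfacet
 facet normal 0.508 -0.293 0.810
  outer loop
   vertex 4.8 0.1 1.8
   vertex 4.9 4.7 3.4
   vertex 0.5 0.1 4.5
  endloop
 endfacet
 facet normal 0.029 -0.998 0.047
  outer loop
   vertex 4.8 0.1 1.8
   vertex 0.5 0.1 4.5
   vertex 2.5 0.0 1.1
  endloop
 endfacet
 facet normal 0.988 0.030 -0.149
  outer loop
   vertex 4.8 0.1 1.8
   vertex 4.5 2.5 0.3
   vertex 4.9 4.7 3.4
  endloop
 endfacet
 facet normal 0.274 -0.485 -0.831
  outer loop
   vertex 4.8 0.1 1.8
   vertex 2.5 0.0 1.1
   vertex 4.5 2.5 0.3
  endloop
 endfacet
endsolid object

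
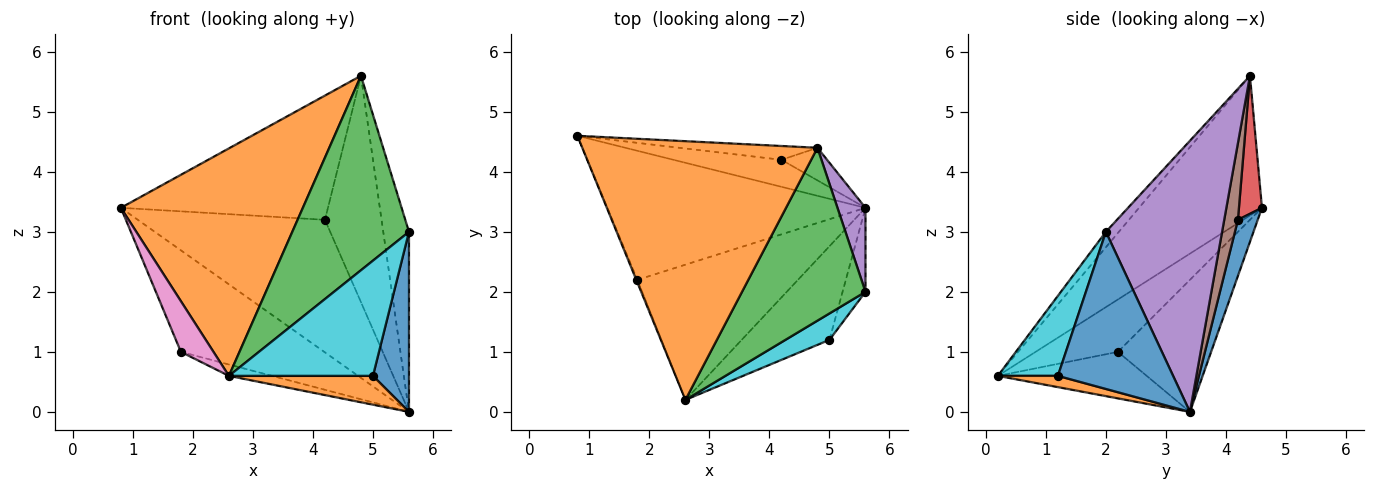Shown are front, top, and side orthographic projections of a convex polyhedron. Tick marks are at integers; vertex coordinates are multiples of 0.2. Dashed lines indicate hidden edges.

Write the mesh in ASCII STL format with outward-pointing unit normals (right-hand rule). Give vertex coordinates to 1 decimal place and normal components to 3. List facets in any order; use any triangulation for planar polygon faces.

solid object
 facet normal 0.103 0.975 -0.199
  outer loop
   vertex 4.2 4.2 3.2
   vertex 5.6 3.4 0.0
   vertex 0.8 4.6 3.4
  endloop
 endfacet
 facet normal -0.407 -0.603 0.686
  outer loop
   vertex 4.8 4.4 5.6
   vertex 0.8 4.6 3.4
   vertex 2.6 0.2 0.6
  endloop
 endfacet
 facet normal -0.083 -0.745 0.662
  outer loop
   vertex 4.8 4.4 5.6
   vertex 2.6 0.2 0.6
   vertex 5.6 2.0 3.0
  endloop
 endfacet
 facet normal 0.110 0.988 -0.110
  outer loop
   vertex 4.8 4.4 5.6
   vertex 4.2 4.2 3.2
   vertex 0.8 4.6 3.4
  endloop
 endfacet
 facet normal 0.971 0.215 0.100
  outer loop
   vertex 4.8 4.4 5.6
   vertex 5.6 2.0 3.0
   vertex 5.6 3.4 0.0
  endloop
 endfacet
 facet normal 0.233 0.962 -0.139
  outer loop
   vertex 4.8 4.4 5.6
   vertex 5.6 3.4 0.0
   vertex 4.2 4.2 3.2
  endloop
 endfacet
 facet normal -0.930 -0.368 -0.019
  outer loop
   vertex 1.8 2.2 1.0
   vertex 2.6 0.2 0.6
   vertex 0.8 4.6 3.4
  endloop
 endfacet
 facet normal -0.373 0.574 -0.729
  outer loop
   vertex 1.8 2.2 1.0
   vertex 0.8 4.6 3.4
   vertex 5.6 3.4 0.0
  endloop
 endfacet
 facet normal -0.277 0.081 -0.957
  outer loop
   vertex 1.8 2.2 1.0
   vertex 5.6 3.4 0.0
   vertex 2.6 0.2 0.6
  endloop
 endfacet
 facet normal 0.376 -0.903 0.207
  outer loop
   vertex 5.0 1.2 0.6
   vertex 5.6 2.0 3.0
   vertex 2.6 0.2 0.6
  endloop
 endfacet
 facet normal 0.945 -0.295 -0.138
  outer loop
   vertex 5.0 1.2 0.6
   vertex 5.6 3.4 0.0
   vertex 5.6 2.0 3.0
  endloop
 endfacet
 facet normal 0.122 -0.292 -0.949
  outer loop
   vertex 5.0 1.2 0.6
   vertex 2.6 0.2 0.6
   vertex 5.6 3.4 0.0
  endloop
 endfacet
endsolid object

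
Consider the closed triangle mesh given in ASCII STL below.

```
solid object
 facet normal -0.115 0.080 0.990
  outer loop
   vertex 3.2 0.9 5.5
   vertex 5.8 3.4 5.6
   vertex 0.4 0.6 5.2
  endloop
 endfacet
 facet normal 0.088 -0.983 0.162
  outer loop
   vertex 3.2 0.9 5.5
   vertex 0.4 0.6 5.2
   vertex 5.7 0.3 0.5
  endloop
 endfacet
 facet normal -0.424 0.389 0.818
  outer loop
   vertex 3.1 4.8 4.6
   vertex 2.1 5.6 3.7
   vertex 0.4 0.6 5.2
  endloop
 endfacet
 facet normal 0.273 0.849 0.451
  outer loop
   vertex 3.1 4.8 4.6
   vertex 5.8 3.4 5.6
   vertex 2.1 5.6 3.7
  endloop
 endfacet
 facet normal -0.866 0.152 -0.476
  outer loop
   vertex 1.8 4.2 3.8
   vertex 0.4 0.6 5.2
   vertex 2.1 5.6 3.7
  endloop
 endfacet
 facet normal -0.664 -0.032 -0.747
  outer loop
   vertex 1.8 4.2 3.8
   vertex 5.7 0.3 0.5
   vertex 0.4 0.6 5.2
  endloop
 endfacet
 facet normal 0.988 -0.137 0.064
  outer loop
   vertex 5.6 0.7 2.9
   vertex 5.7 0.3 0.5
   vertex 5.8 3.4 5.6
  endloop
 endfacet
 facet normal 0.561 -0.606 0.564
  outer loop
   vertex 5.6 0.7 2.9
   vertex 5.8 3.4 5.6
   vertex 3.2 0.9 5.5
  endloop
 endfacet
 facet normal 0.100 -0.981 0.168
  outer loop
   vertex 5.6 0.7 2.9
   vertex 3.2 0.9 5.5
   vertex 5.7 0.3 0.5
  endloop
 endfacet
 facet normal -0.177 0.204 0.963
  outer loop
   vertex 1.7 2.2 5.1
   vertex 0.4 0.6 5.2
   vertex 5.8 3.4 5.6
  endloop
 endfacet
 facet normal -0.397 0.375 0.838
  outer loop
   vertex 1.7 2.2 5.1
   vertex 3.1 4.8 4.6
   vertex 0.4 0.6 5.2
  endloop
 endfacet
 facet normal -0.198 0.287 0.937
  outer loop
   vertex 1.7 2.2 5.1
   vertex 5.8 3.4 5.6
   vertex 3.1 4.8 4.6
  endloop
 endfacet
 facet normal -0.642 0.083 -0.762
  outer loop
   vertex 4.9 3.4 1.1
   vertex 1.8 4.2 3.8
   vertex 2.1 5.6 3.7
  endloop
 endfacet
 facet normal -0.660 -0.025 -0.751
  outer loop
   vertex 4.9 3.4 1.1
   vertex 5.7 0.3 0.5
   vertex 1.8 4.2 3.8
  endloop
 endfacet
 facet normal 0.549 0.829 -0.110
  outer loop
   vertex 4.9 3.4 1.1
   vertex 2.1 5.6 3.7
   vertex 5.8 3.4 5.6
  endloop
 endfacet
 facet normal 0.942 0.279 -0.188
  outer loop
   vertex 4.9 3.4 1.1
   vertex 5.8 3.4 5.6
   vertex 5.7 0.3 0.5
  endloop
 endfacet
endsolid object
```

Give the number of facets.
16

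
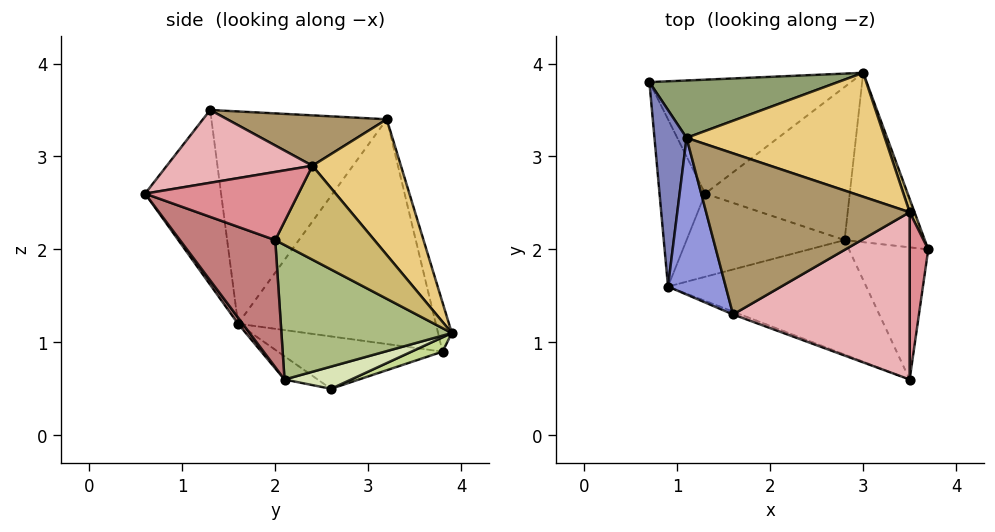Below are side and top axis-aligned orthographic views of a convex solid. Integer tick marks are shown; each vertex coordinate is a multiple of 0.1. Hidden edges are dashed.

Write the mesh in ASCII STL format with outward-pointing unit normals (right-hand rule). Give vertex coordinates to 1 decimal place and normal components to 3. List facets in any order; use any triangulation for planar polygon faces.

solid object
 facet normal -0.745 -0.156 -0.649
  outer loop
   vertex 0.9 1.6 1.2
   vertex 0.7 3.8 0.9
   vertex 1.3 2.6 0.5
  endloop
 endfacet
 facet normal -0.987 -0.071 0.141
  outer loop
   vertex 0.9 1.6 1.2
   vertex 1.1 3.2 3.4
   vertex 0.7 3.8 0.9
  endloop
 endfacet
 facet normal -0.938 -0.233 0.255
  outer loop
   vertex 0.9 1.6 1.2
   vertex 1.6 1.3 3.5
   vertex 1.1 3.2 3.4
  endloop
 endfacet
 facet normal -0.123 -0.536 -0.835
  outer loop
   vertex 0.9 1.6 1.2
   vertex 1.3 2.6 0.5
   vertex 2.8 2.1 0.6
  endloop
 endfacet
 facet normal -0.063 0.968 0.242
  outer loop
   vertex 3.0 3.9 1.1
   vertex 0.7 3.8 0.9
   vertex 1.1 3.2 3.4
  endloop
 endfacet
 facet normal 0.858 0.047 -0.512
  outer loop
   vertex 3.0 3.9 1.1
   vertex 3.7 2.0 2.1
   vertex 2.8 2.1 0.6
  endloop
 endfacet
 facet normal 0.066 0.345 -0.936
  outer loop
   vertex 3.0 3.9 1.1
   vertex 1.3 2.6 0.5
   vertex 0.7 3.8 0.9
  endloop
 endfacet
 facet normal 0.147 0.250 -0.957
  outer loop
   vertex 3.0 3.9 1.1
   vertex 2.8 2.1 0.6
   vertex 1.3 2.6 0.5
  endloop
 endfacet
 facet normal 0.239 0.114 0.964
  outer loop
   vertex 3.5 2.4 2.9
   vertex 1.1 3.2 3.4
   vertex 1.6 1.3 3.5
  endloop
 endfacet
 facet normal 0.929 0.368 0.048
  outer loop
   vertex 3.5 2.4 2.9
   vertex 3.7 2.0 2.1
   vertex 3.0 3.9 1.1
  endloop
 endfacet
 facet normal 0.365 0.763 0.534
  outer loop
   vertex 3.5 2.4 2.9
   vertex 3.0 3.9 1.1
   vertex 1.1 3.2 3.4
  endloop
 endfacet
 facet normal -0.352 -0.936 -0.015
  outer loop
   vertex 3.5 0.6 2.6
   vertex 1.6 1.3 3.5
   vertex 0.9 1.6 1.2
  endloop
 endfacet
 facet normal 0.019 -0.797 -0.604
  outer loop
   vertex 3.5 0.6 2.6
   vertex 0.9 1.6 1.2
   vertex 2.8 2.1 0.6
  endloop
 endfacet
 facet normal 0.810 -0.296 -0.506
  outer loop
   vertex 3.5 0.6 2.6
   vertex 2.8 2.1 0.6
   vertex 3.7 2.0 2.1
  endloop
 endfacet
 facet normal 0.964 -0.044 0.263
  outer loop
   vertex 3.5 0.6 2.6
   vertex 3.7 2.0 2.1
   vertex 3.5 2.4 2.9
  endloop
 endfacet
 facet normal 0.377 -0.152 0.914
  outer loop
   vertex 3.5 0.6 2.6
   vertex 3.5 2.4 2.9
   vertex 1.6 1.3 3.5
  endloop
 endfacet
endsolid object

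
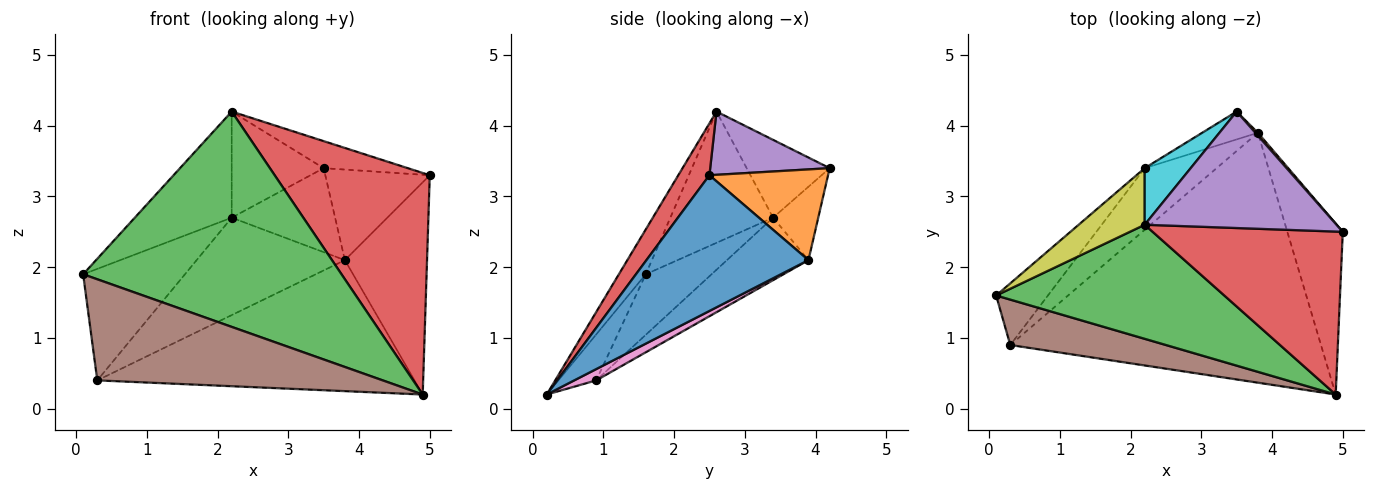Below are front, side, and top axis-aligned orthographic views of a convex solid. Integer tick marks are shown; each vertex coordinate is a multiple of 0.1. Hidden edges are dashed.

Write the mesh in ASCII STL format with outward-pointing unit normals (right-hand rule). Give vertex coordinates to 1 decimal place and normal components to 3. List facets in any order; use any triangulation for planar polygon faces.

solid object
 facet normal 0.838 0.425 -0.342
  outer loop
   vertex 3.8 3.9 2.1
   vertex 5.0 2.5 3.3
   vertex 4.9 0.2 0.2
  endloop
 endfacet
 facet normal 0.750 0.661 0.021
  outer loop
   vertex 3.8 3.9 2.1
   vertex 3.5 4.2 3.4
   vertex 5.0 2.5 3.3
  endloop
 endfacet
 facet normal -0.092 -0.880 0.466
  outer loop
   vertex 2.2 2.6 4.2
   vertex 0.1 1.6 1.9
   vertex 4.9 0.2 0.2
  endloop
 endfacet
 facet normal 0.160 -0.795 0.585
  outer loop
   vertex 2.2 2.6 4.2
   vertex 4.9 0.2 0.2
   vertex 5.0 2.5 3.3
  endloop
 endfacet
 facet normal 0.306 0.215 0.927
  outer loop
   vertex 2.2 2.6 4.2
   vertex 5.0 2.5 3.3
   vertex 3.5 4.2 3.4
  endloop
 endfacet
 facet normal -0.120 -0.906 0.407
  outer loop
   vertex 0.3 0.9 0.4
   vertex 4.9 0.2 0.2
   vertex 0.1 1.6 1.9
  endloop
 endfacet
 facet normal 0.032 0.464 -0.885
  outer loop
   vertex 0.3 0.9 0.4
   vertex 3.8 3.9 2.1
   vertex 4.9 0.2 0.2
  endloop
 endfacet
 facet normal -0.383 0.877 -0.291
  outer loop
   vertex 2.2 3.4 2.7
   vertex 3.5 4.2 3.4
   vertex 3.8 3.9 2.1
  endloop
 endfacet
 facet normal -0.683 0.644 0.344
  outer loop
   vertex 2.2 3.4 2.7
   vertex 0.1 1.6 1.9
   vertex 2.2 2.6 4.2
  endloop
 endfacet
 facet normal -0.623 0.690 0.368
  outer loop
   vertex 2.2 3.4 2.7
   vertex 2.2 2.6 4.2
   vertex 3.5 4.2 3.4
  endloop
 endfacet
 facet normal -0.492 0.762 -0.421
  outer loop
   vertex 2.2 3.4 2.7
   vertex 0.3 0.9 0.4
   vertex 0.1 1.6 1.9
  endloop
 endfacet
 facet normal -0.421 0.766 -0.485
  outer loop
   vertex 2.2 3.4 2.7
   vertex 3.8 3.9 2.1
   vertex 0.3 0.9 0.4
  endloop
 endfacet
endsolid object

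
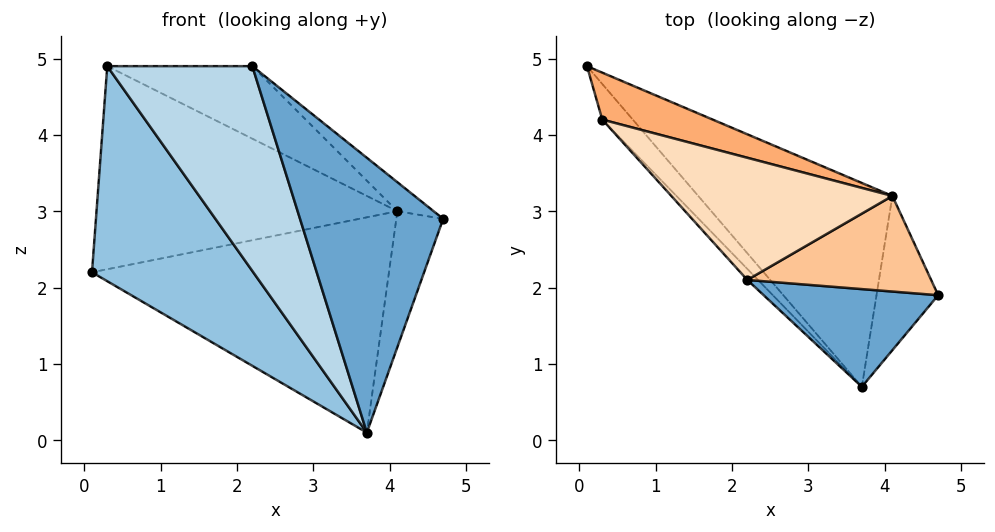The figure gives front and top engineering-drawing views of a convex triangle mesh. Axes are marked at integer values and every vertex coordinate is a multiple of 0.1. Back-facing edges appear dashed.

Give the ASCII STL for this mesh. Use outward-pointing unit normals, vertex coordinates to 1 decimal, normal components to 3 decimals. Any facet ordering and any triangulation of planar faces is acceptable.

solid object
 facet normal 0.189 -0.925 0.329
  outer loop
   vertex 2.2 2.1 4.9
   vertex 3.7 0.7 0.1
   vertex 4.7 1.9 2.9
  endloop
 endfacet
 facet normal -0.780 -0.617 -0.102
  outer loop
   vertex 0.3 4.2 4.9
   vertex 0.1 4.9 2.2
   vertex 3.7 0.7 0.1
  endloop
 endfacet
 facet normal -0.741 -0.670 -0.036
  outer loop
   vertex 0.3 4.2 4.9
   vertex 3.7 0.7 0.1
   vertex 2.2 2.1 4.9
  endloop
 endfacet
 facet normal 0.407 0.663 -0.628
  outer loop
   vertex 4.1 3.2 3.0
   vertex 3.7 0.7 0.1
   vertex 0.1 4.9 2.2
  endloop
 endfacet
 facet normal 0.794 0.402 -0.456
  outer loop
   vertex 4.1 3.2 3.0
   vertex 4.7 1.9 2.9
   vertex 3.7 0.7 0.1
  endloop
 endfacet
 facet normal 0.346 0.914 0.211
  outer loop
   vertex 4.1 3.2 3.0
   vertex 0.1 4.9 2.2
   vertex 0.3 4.2 4.9
  endloop
 endfacet
 facet normal 0.619 0.228 0.751
  outer loop
   vertex 4.1 3.2 3.0
   vertex 2.2 2.1 4.9
   vertex 4.7 1.9 2.9
  endloop
 endfacet
 facet normal 0.491 0.445 0.749
  outer loop
   vertex 4.1 3.2 3.0
   vertex 0.3 4.2 4.9
   vertex 2.2 2.1 4.9
  endloop
 endfacet
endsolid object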